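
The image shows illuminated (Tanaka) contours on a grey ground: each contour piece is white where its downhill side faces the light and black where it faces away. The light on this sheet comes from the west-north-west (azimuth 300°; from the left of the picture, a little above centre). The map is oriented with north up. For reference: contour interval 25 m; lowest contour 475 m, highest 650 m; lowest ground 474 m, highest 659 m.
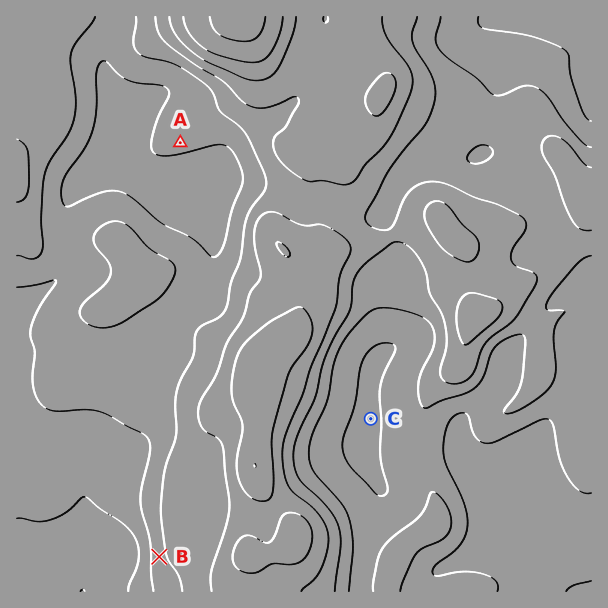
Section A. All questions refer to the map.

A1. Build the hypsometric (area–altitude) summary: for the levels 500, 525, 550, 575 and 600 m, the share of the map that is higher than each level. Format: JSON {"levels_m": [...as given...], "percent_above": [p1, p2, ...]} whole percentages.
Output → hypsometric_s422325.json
{"levels_m": [500, 525, 550, 575, 600], "percent_above": [89, 65, 38, 19, 5]}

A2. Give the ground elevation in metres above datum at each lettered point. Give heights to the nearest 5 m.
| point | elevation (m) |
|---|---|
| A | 530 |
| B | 540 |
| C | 500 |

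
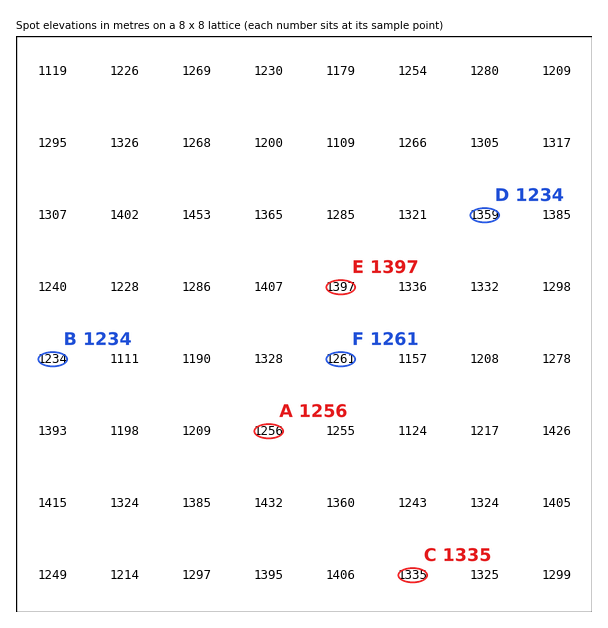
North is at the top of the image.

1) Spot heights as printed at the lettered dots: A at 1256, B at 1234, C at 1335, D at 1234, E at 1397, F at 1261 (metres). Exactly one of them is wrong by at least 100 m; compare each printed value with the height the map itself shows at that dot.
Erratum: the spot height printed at D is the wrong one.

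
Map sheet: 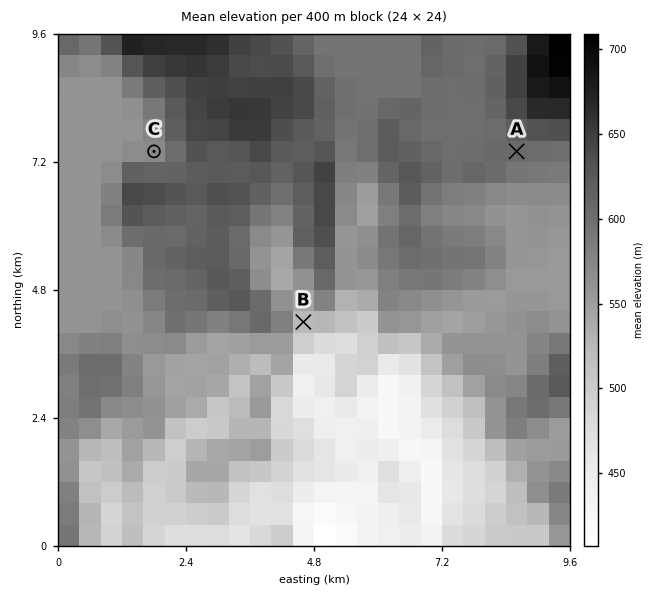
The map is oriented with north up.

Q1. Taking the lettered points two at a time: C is lower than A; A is higher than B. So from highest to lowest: A C B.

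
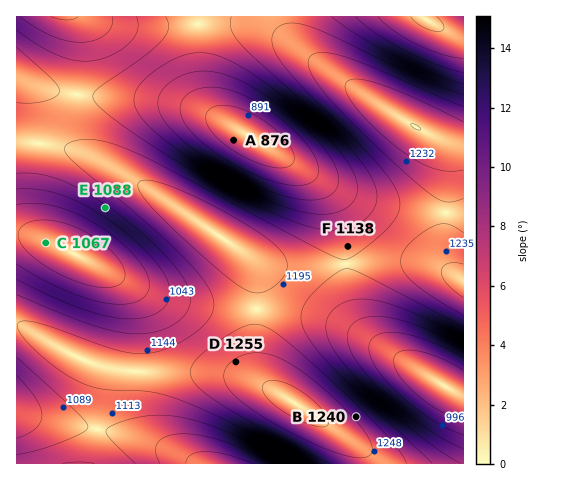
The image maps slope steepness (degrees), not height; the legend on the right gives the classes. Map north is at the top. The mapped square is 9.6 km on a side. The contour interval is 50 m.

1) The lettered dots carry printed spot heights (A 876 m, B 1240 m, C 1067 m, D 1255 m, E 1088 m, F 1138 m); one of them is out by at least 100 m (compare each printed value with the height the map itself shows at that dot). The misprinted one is C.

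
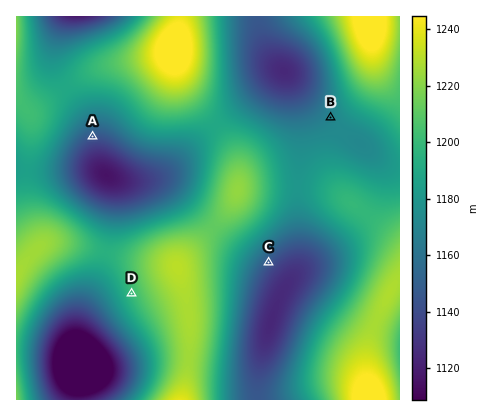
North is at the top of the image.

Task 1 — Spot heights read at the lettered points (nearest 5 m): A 1145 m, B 1170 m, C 1145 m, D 1200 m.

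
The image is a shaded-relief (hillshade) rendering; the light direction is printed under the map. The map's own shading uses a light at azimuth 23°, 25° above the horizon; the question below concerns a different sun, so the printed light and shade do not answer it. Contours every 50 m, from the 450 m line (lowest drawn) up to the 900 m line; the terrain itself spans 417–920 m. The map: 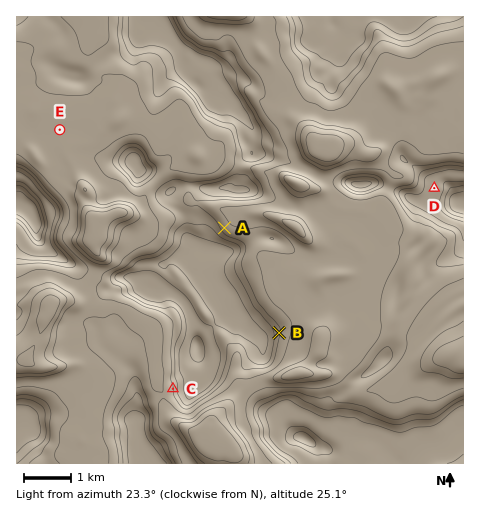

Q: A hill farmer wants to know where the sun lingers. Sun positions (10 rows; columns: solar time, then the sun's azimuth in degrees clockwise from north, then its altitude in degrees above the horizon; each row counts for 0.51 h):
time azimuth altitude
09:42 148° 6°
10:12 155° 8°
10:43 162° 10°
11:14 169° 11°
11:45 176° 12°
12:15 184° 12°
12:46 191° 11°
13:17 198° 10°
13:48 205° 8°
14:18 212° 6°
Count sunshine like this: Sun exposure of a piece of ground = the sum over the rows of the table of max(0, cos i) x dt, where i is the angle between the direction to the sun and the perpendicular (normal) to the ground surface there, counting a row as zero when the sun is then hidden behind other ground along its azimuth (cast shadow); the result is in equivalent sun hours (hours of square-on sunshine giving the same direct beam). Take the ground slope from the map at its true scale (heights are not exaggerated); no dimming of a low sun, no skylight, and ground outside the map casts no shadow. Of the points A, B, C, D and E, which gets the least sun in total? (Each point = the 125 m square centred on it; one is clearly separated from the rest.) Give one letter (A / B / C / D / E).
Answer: C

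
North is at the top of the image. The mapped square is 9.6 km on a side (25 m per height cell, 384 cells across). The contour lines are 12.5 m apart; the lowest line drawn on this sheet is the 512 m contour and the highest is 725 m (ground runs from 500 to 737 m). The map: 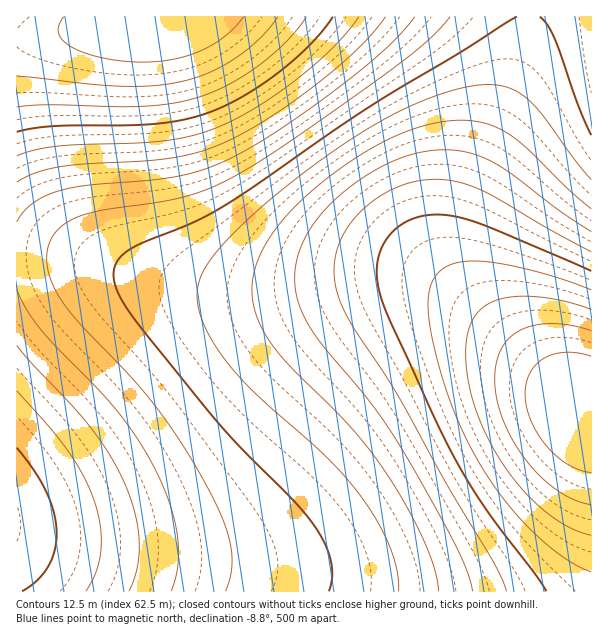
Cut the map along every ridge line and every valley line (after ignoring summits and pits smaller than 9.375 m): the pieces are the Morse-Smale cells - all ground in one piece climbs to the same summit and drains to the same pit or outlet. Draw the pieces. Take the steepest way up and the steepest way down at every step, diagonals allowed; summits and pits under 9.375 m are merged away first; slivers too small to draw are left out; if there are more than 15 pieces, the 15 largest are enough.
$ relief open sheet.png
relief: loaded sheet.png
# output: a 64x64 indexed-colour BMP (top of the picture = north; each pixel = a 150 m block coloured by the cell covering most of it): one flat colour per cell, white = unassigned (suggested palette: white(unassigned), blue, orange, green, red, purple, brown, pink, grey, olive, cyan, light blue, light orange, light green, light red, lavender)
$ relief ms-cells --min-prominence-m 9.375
<image width="64" height="64" href="data:image/bmp;base64,Qk12CAAAAAAAAHYAAAAoAAAAQAAAAEAAAAABAAQAAAAAAAAIAAATCwAAEwsAABAAAAAAAAAA////ALR3HwAOf/8ALKAsACgn1gC9Z5QAS1aMAMJ34wB/f38AIr28AM++FwDox64AeLv/AIrfmACWmP8A1bDFABERERERERERERERERERERERERERERERERERERERERERERERERERERERERERERERERERERERERERERERERERERERERERERERERERERERERERERERERERERERERERERERERERERERERERERERERERERERERERERERERERERERERERERERERERERERERERERERERERERERERERERERERERERERERERERERERERERERERERERERERERERERERERERERERERERERERERERERERERERERERERERERERERERERERERERERERERERERERERERERERERERERERERERERERERERERERERERERERERERERERERERERERERERERERERERERERERERERERERERERERERERERERERERERERERERERERERERERERERERERERERERERERERERERERERERERERERERERERERERERERERERERERERERERERERERERERERERERERERERERERERERERERERERERERERERERERERERERERERERERERERERERERERERERERERERERERERERERERERERERERERERERERERERERERERERERERERERERERERERERERERERERERERERERERERERERERERERERERERERERERERERERERERERERERERERERERERERERERERERERERERERERERERERERERERERERERERERERERERERERERERERERERERERERERERERERERERERERERERERERERERERERERERERERERERERERERERERERERERERERERERERERERERERERERERERERERERERERERERERERERERERERERERERERExEREREREREREREREREREREREREREREREREREREREREzEREREREREREREREREREREREREREREREREREREREREzMREREREREREREREREREREREREREREREREREREREREzMxEREREREREREREREREREREREREREREREREREREREzMzEREREREREREREREREREREREREREREREREREREREzMzMRERERERERERERERERERERERERERERERERERERMzMzMxERERERERERERERERERERERERERERERERERERMzMzMzERERERERERERERERERERERERERERERERERERIzMzMzMRERERERERERERERERERERERERERERERERERIzMzMzMxERERERERERERERERERERERERERERERERERIzMzMzMzERERERERERERERERERERERERERERERERERIzMzMzMzMRERERERERERERERERERERERERERERERESIzMzMzMzMxERERERERERERERESIhERERERERERERESIjMzMzMzMzERERERERERESIiIiIiIiIiIiEREREREiIjMzMzMzMzMRERERERESIiIiIiIiIiIiIiIiIiIiIiIiMzMzMzMzMxERERESIiIiIiIiIiIiIiIiIiIiIiIiIiMzMzMzMzMzERIiIiIiIiIiIiIiIiIiIiIiIiIiIiIiIzMzMzMzMzMiIiIiIiIiIiIiIiIiIiIiIiIiIiIiIiIjMzMzMzMzMyIiIiIiIiIiIiIiIiIiIiIiIiIiIiIiIiMzMzMzMzMzIiIiIiIiIiIiIiIiIiIiIiIiIiIiIiIiIzMzMzMzMzMiIiIiIiIiIiIiIiIiIiIiIiIiIiIiIiIjMzMzMzMzMyIiIiIiIiIiIiIiIiIiIiIiIiIiIiIiIiIzMzMzMzMzIiIiIiIiIiIiIiIiIiIiIiIiIiIiIiIiIjMzMzMzMzMiIiIiIiIiIiIiIiIiIiIiIiIiIiIiIiIiMzMzMzMzMyIiIiIiIiIiIiIiIiIiIiIiIiIiIiIiIiIjMzMzMzMzIiIiIiIiIiIiIiIiIiIiIiIiIiIiIiIiIiMzMzMzMzMiIiIiIiIiIiIiIiIiIiIiIiIiIiIiIiIiIzMzMzMzMyIiIiIiIiIiIiIiIiIiIiIiIiIiIiIiIiIiMzMzMzMzIiIiIiIiIiIiIiIiIiIiIiIiIiIiIiIiIiIzMzMzMzMiIiIiIiIiIiIiIiIiIiIiIiIiIiIiIiIiIiMzMzMzMyIiIiIiIiIiIiIiIiIiIiIiIiIiIiIiIiIiIzMzMzMzIiIiIiIiIiIiIiIiIiIiIiIiIiIiIiIiIiIjMzMzMzMiIiIiIiIiIiIiIiIiIiIiIiIiIiIiIiIiIiIzMzMzMyIiIiIiIiIiIiIiIiIiIiIiIiIiIiIiIiIiIjMzMzMzIiIiIiIiIiIiIiIiIiIiIiIiIiIiIiIiIiIiIzMzMzMiIiIiIiIiIiIiIiIiIiIiIiIiIiIiIiIiIiIjMzMzMyIiIiIiIiIiIiIiIiIiIiIiIiIiIiIiIiIiIiMzMzMzIiIiIiIiIiIiIiIiIiIiIiIiIiIiIiIiIiIiIjMzMzMiIiIiIiIiIiIiIiIiIiIiIiIiIiIiIiIiIiIiMzMzMyIiIiIiIiIiIiIiIiIiIiIiIiIiIiIiIiIiIiIzMzMzIiIiIiIiIiIiIiIiIiIiIiIiIiIiIiIiIiIiIiMzMzMiIiIiIiIiIiIiIiIiIiIiIiIiIiIiIiIiIiIiIzMzMyIiIiIiIiIiIiIiIiIiIiIiIiIiIiIiIiIiIiIjMzMz"/>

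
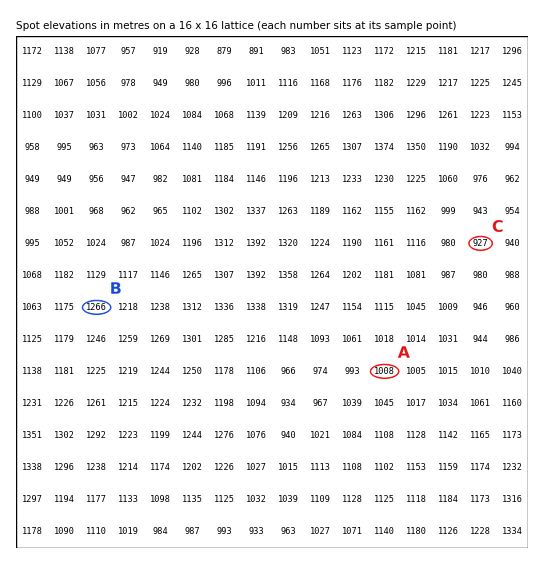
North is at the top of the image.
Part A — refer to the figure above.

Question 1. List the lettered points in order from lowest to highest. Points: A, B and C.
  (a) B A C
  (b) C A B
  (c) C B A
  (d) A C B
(b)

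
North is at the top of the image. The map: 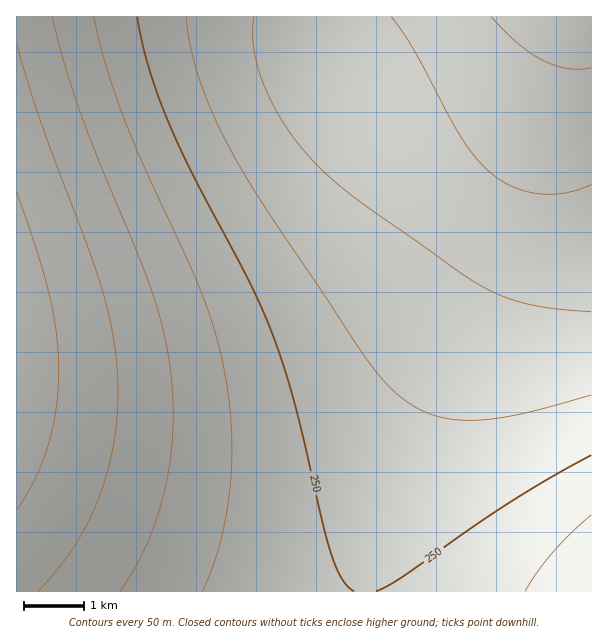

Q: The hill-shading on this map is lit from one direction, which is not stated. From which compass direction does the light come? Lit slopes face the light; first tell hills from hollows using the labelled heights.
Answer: NW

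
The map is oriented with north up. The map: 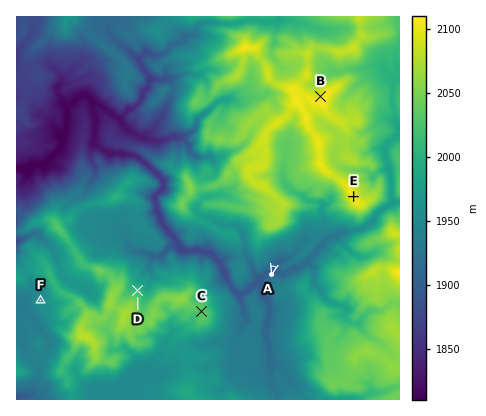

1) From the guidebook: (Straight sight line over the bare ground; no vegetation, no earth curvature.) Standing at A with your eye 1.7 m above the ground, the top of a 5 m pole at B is out of sight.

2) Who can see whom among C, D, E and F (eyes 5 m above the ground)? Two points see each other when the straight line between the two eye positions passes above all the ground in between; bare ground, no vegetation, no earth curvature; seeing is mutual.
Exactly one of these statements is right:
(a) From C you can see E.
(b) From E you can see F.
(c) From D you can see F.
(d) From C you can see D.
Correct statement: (a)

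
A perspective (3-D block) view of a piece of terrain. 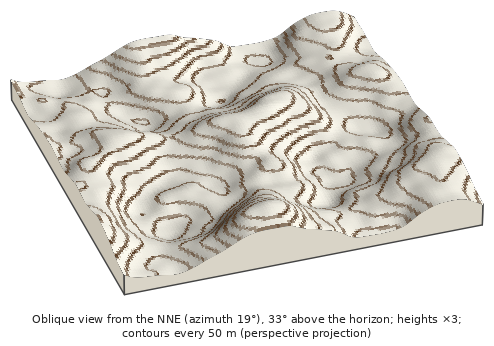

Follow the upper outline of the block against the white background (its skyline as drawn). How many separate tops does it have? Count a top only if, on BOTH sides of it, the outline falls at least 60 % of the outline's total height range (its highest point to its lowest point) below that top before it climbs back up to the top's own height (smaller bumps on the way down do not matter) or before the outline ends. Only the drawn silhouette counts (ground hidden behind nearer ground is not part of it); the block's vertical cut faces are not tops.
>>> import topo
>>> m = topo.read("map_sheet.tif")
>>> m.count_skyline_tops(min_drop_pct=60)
0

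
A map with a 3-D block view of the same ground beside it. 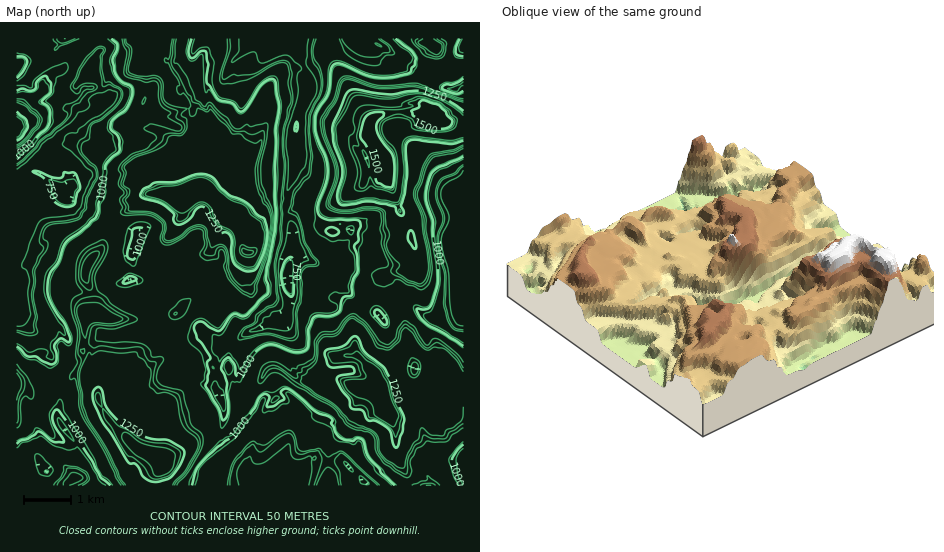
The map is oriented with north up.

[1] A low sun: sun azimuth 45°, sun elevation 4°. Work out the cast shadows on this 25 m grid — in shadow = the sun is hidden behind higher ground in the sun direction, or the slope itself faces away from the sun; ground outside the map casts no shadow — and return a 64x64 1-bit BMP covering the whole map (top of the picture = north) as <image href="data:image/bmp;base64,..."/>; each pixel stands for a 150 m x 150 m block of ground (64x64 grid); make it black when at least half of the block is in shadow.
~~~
<image width="64" height="64" href="data:image/bmp;base64,Qk0+AgAAAAAAAD4AAAAoAAAAQAAAAEAAAAABAAEAAAAAAAACAAATCwAAEwsAAAIAAAAAAAAA////AAAAAAD///x////+AP///D////8A///wP////oD//+Af///8wP//wB////zg//+AD////Hj//wAH///8fP/+AAf///w+f/wABP///Cc/+AAG///4ID/4AAZ///BAf/AADj//8AB/8AAP///gAF/AAB7//wAAP8AAnn/+AAB/wAH/v//AAH/AAfyd/8DAf8DB/cD/wMB/wH//wP+AwP+Af//h8AAA///////xBgD//////+AGAP//////4jIA/9/////ufAD/gf/////8YP+H//////5g/+///////4D/////////wP/////////B/////////4D////////+AP////////4A/////9///wD/////n///gP////8P//mA/////w///QD////+D//8AP////wf//wA////+B///gD///7wH//+AP///DAf//4A//9wAB///AD//4AAH//9iP//AAAf//D8//8AAA//8/7//wAAD//z////AAAH/+P///+AAAf/4/////gAB//n/5///AAH/8f/H///AAf/z/wP//+AB//P4Af//4AD/8/AB///QIH+gYAH//8Awf8BwAv//ABB/wAAIf/8ACH+AAQg//gAAf4fjwT/+AAB/B/AAH+AAAH4P+AAP4AAAfA/8AA/gAAA4D/4AB+AAABgP+AQDwAAACAfwA=="/>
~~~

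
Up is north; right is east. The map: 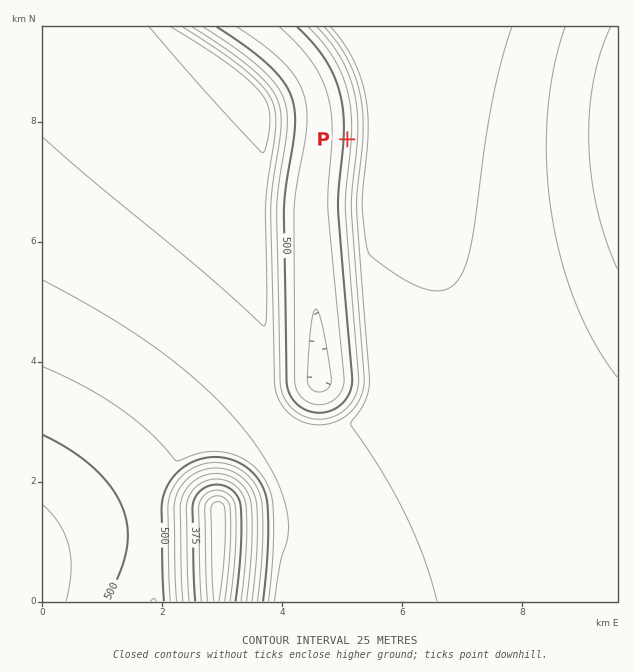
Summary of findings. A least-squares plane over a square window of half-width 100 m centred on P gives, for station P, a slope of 11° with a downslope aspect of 273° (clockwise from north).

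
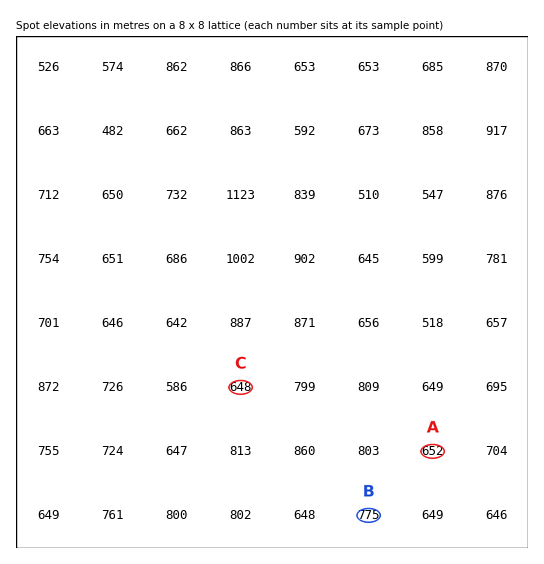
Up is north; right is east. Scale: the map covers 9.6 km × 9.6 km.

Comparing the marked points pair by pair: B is above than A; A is above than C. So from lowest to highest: C A B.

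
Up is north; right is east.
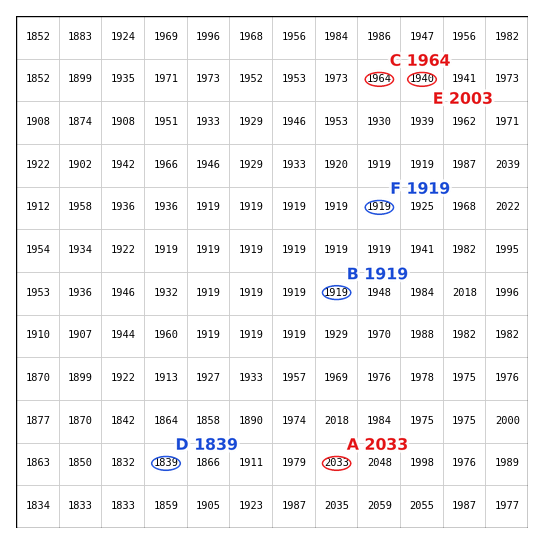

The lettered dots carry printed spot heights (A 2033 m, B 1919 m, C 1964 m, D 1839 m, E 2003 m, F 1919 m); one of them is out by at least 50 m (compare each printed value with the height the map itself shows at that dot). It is E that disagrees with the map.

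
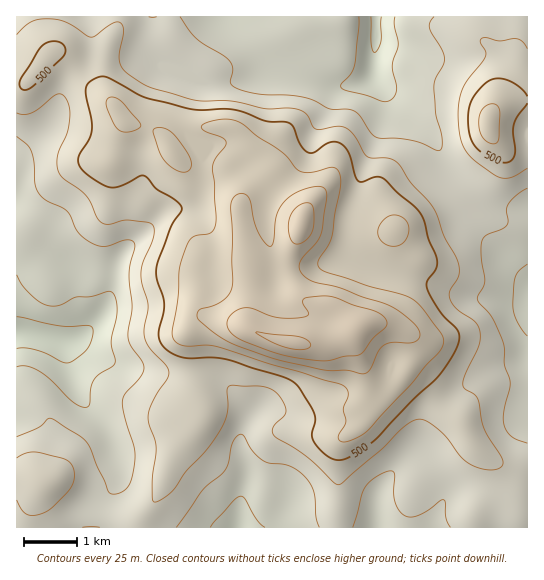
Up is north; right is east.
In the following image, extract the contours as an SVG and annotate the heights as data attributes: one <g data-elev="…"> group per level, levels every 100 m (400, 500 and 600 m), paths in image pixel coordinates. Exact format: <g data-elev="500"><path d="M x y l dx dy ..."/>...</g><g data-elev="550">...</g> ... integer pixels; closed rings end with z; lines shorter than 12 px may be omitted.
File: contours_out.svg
<g data-elev="400"><path d="M17 317l44 9 28 0 3 1 1 4-2 10-4 8-9 8-9 6-7-1-15-8-11-4-11-2-8 0"/><path d="M381 17l0 25-3 7-4 3-3-9 0-26"/></g><g data-elev="500"><path d="M334 459l7 1 8-3 27-18 35-38 27-24 12-18 8-14 1-8-1-6-17-19-14-23 0-7 9-13 1-8-8-22-5-17-3-8-7-8-17-13-14-15-6-1-15 5-4-1-3-5-6-23-4-6-6-4-9-1-16 10-5 1-9-8-7-19-6-4-21-1-21-9-12-3-32 1-12-1-46-12-37-20-7 0-8 4-4 4-1 6 5 28 1 11-3 9-10 18-1 6 3 6 16 12 14 7 10-2 18-10 6 0 11 13 18 10 8 8-1 4-11 18-14 38 1 12 7 24 0 10-5 20 0 6 3 6 8 7 11 5 9 1 24 0 12 1 57 18 10 4 7 8 14 25 1 7-3 13 1 7 10 12z"/><path d="M527 96l-9-10-15-7-11 0-10 7-10 13-4 14 1 21 7 13 9 7 13 7 8 2 5-3 3-3 1-6-2-18 1-9 4-9 9-12"/><path d="M24 90l5-1 5-4 29-28 3-7-4-7-5-2-6 0-6 2-4 4-21 34 0 6z"/></g><g data-elev="600"><path d="M291 349l14 0 5-2 1-2-4-5-8-3-42-5-1 1 19 10z"/></g>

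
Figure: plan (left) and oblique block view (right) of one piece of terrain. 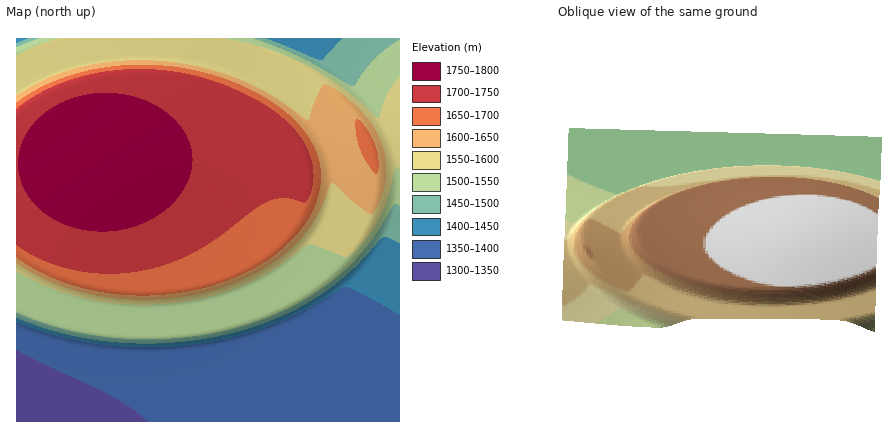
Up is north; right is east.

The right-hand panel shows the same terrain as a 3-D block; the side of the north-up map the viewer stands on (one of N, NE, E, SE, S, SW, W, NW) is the N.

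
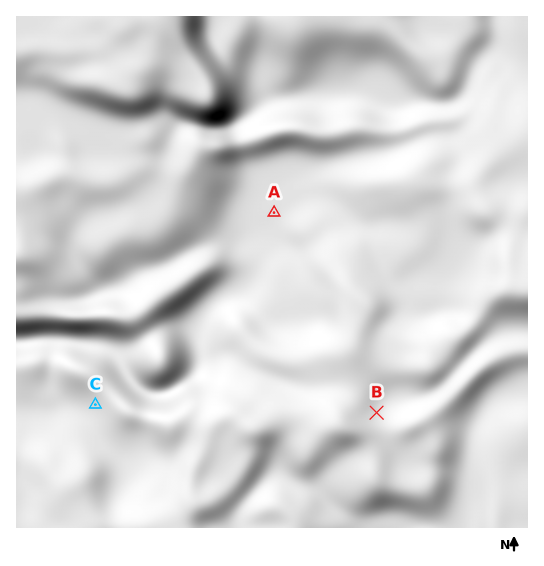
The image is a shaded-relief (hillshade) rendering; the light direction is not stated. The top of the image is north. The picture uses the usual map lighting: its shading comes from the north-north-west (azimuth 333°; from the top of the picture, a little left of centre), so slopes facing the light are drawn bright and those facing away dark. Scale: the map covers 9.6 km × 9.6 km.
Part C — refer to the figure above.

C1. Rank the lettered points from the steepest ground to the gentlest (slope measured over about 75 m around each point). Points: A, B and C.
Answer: B C A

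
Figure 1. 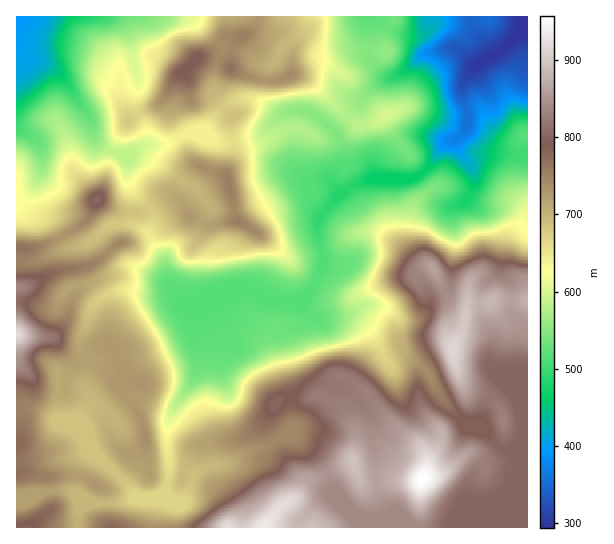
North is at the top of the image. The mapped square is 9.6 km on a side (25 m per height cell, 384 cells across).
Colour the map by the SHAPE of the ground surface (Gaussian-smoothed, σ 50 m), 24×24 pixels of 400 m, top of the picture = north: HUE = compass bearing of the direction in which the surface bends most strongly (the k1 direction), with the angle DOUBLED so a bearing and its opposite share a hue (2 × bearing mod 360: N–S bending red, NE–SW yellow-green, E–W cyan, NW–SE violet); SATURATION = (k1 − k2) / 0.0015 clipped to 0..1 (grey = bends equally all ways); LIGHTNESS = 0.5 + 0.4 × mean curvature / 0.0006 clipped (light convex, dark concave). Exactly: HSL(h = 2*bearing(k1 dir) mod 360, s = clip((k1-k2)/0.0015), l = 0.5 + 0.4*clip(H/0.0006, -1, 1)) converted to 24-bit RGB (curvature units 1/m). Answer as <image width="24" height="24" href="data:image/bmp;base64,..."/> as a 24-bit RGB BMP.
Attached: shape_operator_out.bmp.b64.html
<image width="24" height="24" href="data:image/bmp;base64,Qk32BgAAAAAAADYAAAAoAAAAGAAAABgAAAABABgAAAAAAMAGAAATCwAAEwsAAAAAAAAAAAAAwEXY4omlKViKN82gldW5hW3JV2DDD2OkKFfm2NLytVXl04u1vE9RN5BagK+VlEKJiYRfcn1rrDwqXKIyWXN4f39/f39/f39/N1QYjrMKeBs8oX0xduclRBsPW4IVlD1LJXlGLogipmZEemmt5L7e2oDLYT1KhD9ldsN4hkSP3nVn0M5sH1dEg35iaYRpfYB/mKXRhq7ZbHHTg9XRgB5JT2S/q+m9WBLPN41kWYpKTnA8Yos6k2I/243HuUXQdMSIRpy/VmmjjaXb79TorF7rOIqPcqCddHeAi7FtVmmkV59RbTZUY47AlHGzg/RbUQyotY6mh1OZT5JLRIBCP8VCWi0sjlCD3te7dEKXbHeCR5dU3MB/HlrCrpjqm0SsbYGCw76QO1xsi1BcZFKGd65sqXtMXv8sG1KPxYzDkYzLyH3Yu395PHg1P15Ad3tDn8NRh12RZaCfXdDD2mJcJljbYUAezzM3VZ6huodQUTZvaJNaXZeJgk5fict66pUzAi0xtb58PJ9wiCSb6ae6qWTKXkyrb7yabqRwjVdbeeK6ix52aOpfQAAcNNIzc9OLfVSNp79LJpbRnnaIaFF0gKySmXRw6trPC3CKJp1HjDp7KUmByd3T1ZvkoYvTtHWZapaIu+3SKhR96ax4VQFO/+1SadK5UF2WgHB7nvifNQwyaaBPaoGdeY97dJ5zu9WohlO6KzVxVnJMI4hWY55IV6eDgWLO6df02ODzxWVQKAskusslMAMu5f/MPWx7ckpYfXtf8t53PGTrFOXUiGmkgZaUmLqblsuQWSlncVx7hHx6WnRhTo42RWAoLGQgQXQctT8XyCFYs0LFiC+sVm7a7/fUlkWiUFWRdH6b3sXzVSy/7kyJK1d4qK+OkMWJm09mby9xenR9gn18eX6EepCDdJaVY4RQS0kzZHU3jG9PZ8NjgxBNSNtg2IZ5vERzWqGOe2aWp3MKJV4q25NiGlxUjLdjwLJSWytSd1p3fIB5eoB7d4Z3hINtf3hdXlZ/blyfyXGQb2YpKRIMv9BLEqpHqco06FzipaDOeGG+4cLy33HgKoclw5g6OMdKo9FiPChRa0A0dG8mUWUjYm87cmRMjGI/Mq1CTouHOaWmwVXyzafxy/DcYONzB1/Z5qqAN7F9XWvJan4lPKAicVbn5qr0+zkNk20WKzd6zBLTh97SuYHfxTFFNV0mhuyvfqfRPS56YHQ+ESUfcLNI5Lnf0/jiABl08czXYHDXU9vRnory63b27CNQC0EL5Xr63sH+uhDIG6qu4KSDdjiGwDSi0vn5WtnhXEhxXy+Ux5XPKWi9iOrBcOec28NVHgkqpt17xTZncT4kaVczTGs2xDds/3xyBXYjzh9kRUaRiaC7h8HFjULXzP/kyKlEnEBoaEh0K3l7c6aFZn+qhbRooJgscmAkIVNGe3YkaEoc1mhcO8N3WleULyuR99Tufb76UhyEt324i72ifkFio2JTtvKVS1aDoWWghkyOTaKFL4EwXrOgZ5ay6pbp3kiVN7RQFUKCvpquh76YZMpmPiJzddR+HqdW/4KFGyBor6puxzpsilq7pOjg2LqCQFpXZ0JUgW9ih05dvrZsO1QTU0YIGDMAKv86vbLWGQs/qr2EhKFly3+nIh1by+OfMEBYpzQAK1EeTX5AWb+ekem2jjQn6H1fljuYUFdtiGNgaqBom5lNaEN/boKs2/DjAn57pBhPl0jGn6hKooRIiRk7TKFck8dzOBxQ43Wdd9aLcDEpPKYPUEsWiVM7t9dAK1trqXXGkrfMoUjAwFizsnXLWcZNkZ4WWjggE3k+JnllT2Sz4cndOjbB2b/WgnCsOQ03fdZ0tmXo35DvyV/BctvZLb2g5bS/lCmkKD8RVUIYnIw1aL6aVlyq3L7p6trxfbjVPVvNGpDQM2R7hM91OWdjvMB/ZglStHG/iNmGIGBl4imB121vgc5FlTBIdE0S/xG21XT0NeakOdmuk3xQLKdXOo1r0LKoxIOXExtAUrOlT6xQco1PV3FhalUveS+Kq9Glu7WIVSl6GYqF9tXh4pKtHVjcptjqMqi/v2vds7vqWjGufcXKsj6MlL4RA3sZv3WNxUDEKVdGb6VfnWR2c2l/SUWQf6ujgriFncayPy61W3/QY9u+9NT32CLKvFtJcqGENpFfzl5LUKRaUk54Y1uh7uPbjyOyR2YNYUMfn2VmNnc2X5dWamiIRmV1brhUbrYzglAxipFJRF4ubYcaJxcO4bF5xFuNvGuPaHKqd5G0sZHHSGB+YF920oRgNL3Ky3XTZpLSc06yo76zR3OG"/>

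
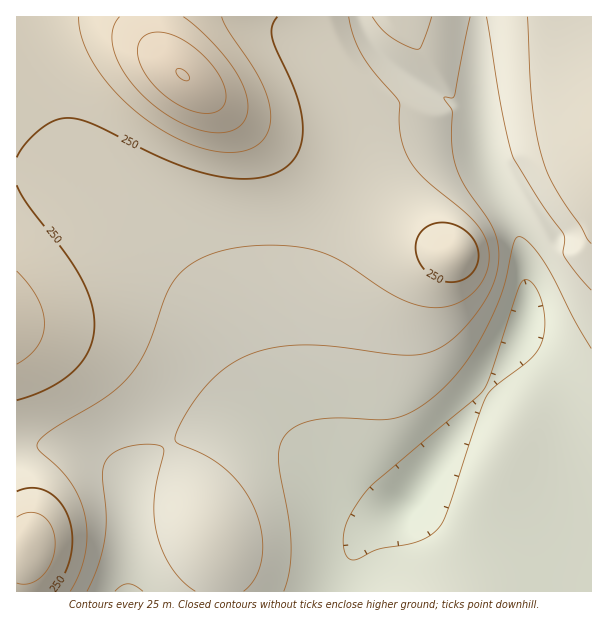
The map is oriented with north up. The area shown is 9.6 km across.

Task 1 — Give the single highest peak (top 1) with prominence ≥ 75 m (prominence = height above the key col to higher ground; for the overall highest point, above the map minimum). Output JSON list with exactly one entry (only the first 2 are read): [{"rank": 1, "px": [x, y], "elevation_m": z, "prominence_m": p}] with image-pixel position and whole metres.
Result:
[{"rank": 1, "px": [183, 75], "elevation_m": 351, "prominence_m": 224}]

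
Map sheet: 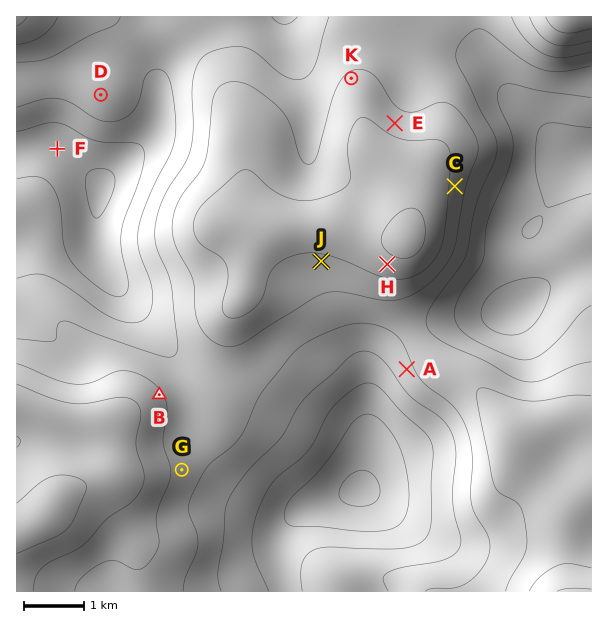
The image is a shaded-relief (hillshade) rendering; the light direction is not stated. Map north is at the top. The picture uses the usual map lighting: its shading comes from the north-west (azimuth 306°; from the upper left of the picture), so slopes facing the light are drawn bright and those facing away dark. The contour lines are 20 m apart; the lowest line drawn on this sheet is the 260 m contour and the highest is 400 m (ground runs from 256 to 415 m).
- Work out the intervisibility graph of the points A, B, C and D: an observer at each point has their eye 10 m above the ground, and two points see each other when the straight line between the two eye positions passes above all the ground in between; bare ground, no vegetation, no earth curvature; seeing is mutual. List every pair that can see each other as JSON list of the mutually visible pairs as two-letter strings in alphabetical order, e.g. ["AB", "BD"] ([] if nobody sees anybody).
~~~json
["AB", "BD"]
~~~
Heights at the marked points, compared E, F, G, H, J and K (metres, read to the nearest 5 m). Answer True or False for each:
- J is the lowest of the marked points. False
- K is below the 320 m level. False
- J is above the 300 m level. True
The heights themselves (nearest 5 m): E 370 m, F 290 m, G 355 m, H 395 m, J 375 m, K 365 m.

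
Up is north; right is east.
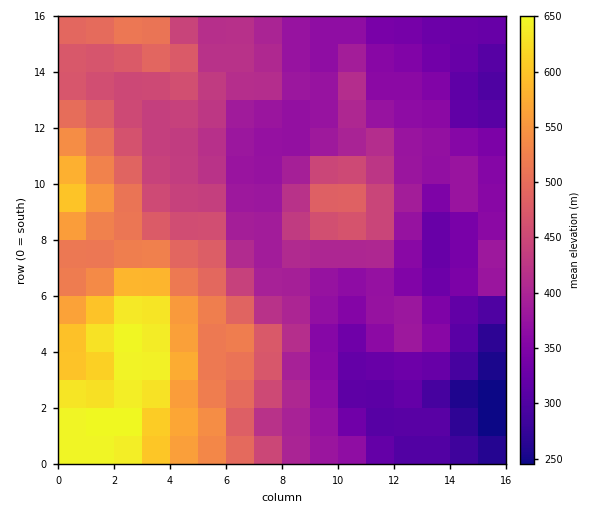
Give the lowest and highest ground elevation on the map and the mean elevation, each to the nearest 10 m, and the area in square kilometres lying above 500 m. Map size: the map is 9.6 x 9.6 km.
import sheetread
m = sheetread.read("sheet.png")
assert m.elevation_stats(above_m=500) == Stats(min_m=240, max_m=660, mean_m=430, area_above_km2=22.1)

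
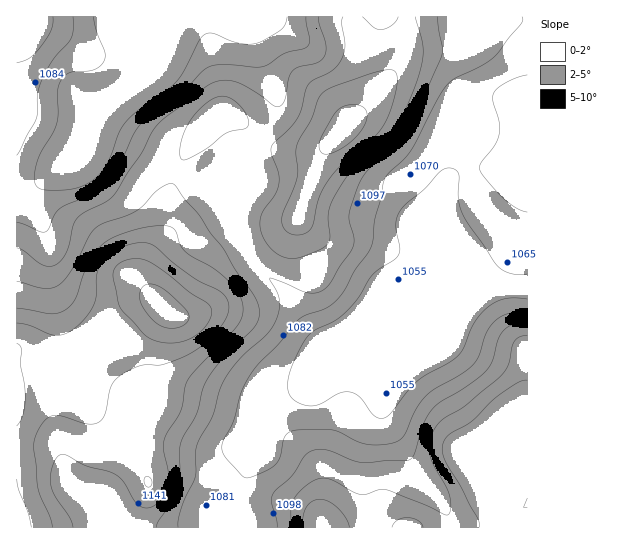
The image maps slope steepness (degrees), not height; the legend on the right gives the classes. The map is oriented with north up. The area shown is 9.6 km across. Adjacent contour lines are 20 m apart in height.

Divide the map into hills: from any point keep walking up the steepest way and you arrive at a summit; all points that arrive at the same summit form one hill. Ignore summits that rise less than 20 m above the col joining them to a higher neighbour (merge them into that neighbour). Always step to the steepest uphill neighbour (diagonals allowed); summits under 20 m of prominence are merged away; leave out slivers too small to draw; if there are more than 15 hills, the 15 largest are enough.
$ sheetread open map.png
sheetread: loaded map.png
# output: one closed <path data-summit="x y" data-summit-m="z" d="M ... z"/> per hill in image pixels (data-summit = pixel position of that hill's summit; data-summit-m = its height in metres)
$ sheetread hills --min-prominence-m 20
<path data-summit="163 309" data-summit-m="1210" d="M225 16l-58 0-3 34-11 20-8 9-30 18-7 8-13 20-22 21-10 19-29 23-9 4-9 1 1 335 225 0 1-22-3-16 19-51 0-12 5-9 14-14 29-19 156-64 5-8 13-14 18-12-52 1-117 49-11 3-11-13-23-36-29-25-7-11-10-26 4-20 1-46 4-9 23-31 6-21-24-73z"/><path data-summit="346 127" data-summit-m="1168" d="M469 16l-244 1 28 12 24 73-6 21-23 31-4 9-1 46-4 20 10 26 7 11 29 25 23 36 11 13 11-3 117-49 47 0 6-2-16-13-9-16-15-15-11-24-6-20 0-7 5-14-5-35 2-15 6-9 11-9 21-9 16-1 19 5 6 3 3 10 1-28-9-35-9-9-39-25z"/><path data-summit="322 527" data-summit-m="1160" d="M462 321l-155 64-29 19-14 14-5 9 0 12-19 51 3 16 0 21 207 1 1-6-8-19-22-24-20-36-13-18-5-14 0-12 24-26 16-10 40-40z"/><path data-summit="522 407" data-summit-m="1156" d="M517 287l-18 0-18 12-13 14-5 10-40 40-16 10-24 26 0 12 5 14 13 18 20 36 22 24 8 25 77-1 0-238z"/><path data-summit="17 22" data-summit-m="1110" d="M166 16l-150 1 1 175 8 0 9-4 29-23 10-19 22-21 13-20 7-8 30-18 8-9 12-25z"/>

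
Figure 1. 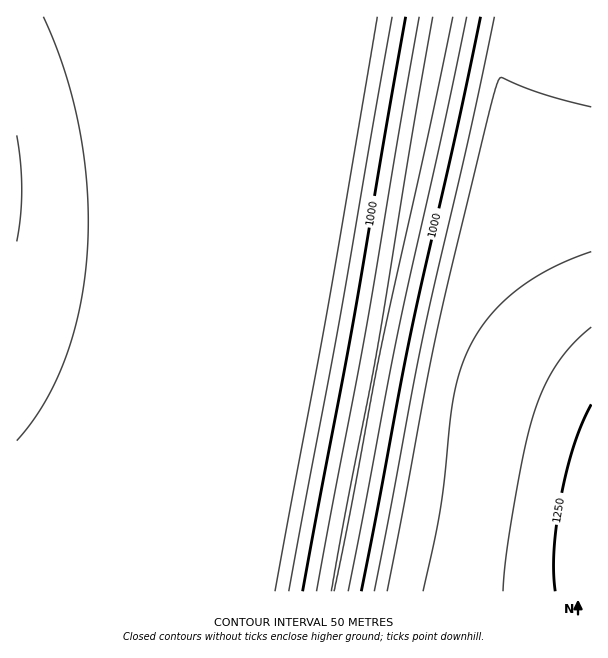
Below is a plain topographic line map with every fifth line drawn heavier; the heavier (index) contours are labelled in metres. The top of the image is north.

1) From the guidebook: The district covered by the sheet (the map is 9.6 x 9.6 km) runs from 870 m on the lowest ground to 1300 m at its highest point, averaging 1110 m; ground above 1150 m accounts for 18.5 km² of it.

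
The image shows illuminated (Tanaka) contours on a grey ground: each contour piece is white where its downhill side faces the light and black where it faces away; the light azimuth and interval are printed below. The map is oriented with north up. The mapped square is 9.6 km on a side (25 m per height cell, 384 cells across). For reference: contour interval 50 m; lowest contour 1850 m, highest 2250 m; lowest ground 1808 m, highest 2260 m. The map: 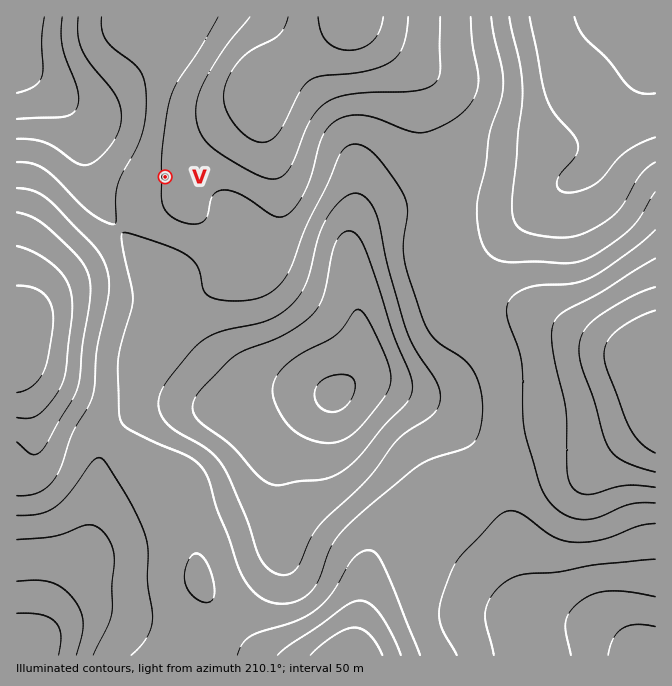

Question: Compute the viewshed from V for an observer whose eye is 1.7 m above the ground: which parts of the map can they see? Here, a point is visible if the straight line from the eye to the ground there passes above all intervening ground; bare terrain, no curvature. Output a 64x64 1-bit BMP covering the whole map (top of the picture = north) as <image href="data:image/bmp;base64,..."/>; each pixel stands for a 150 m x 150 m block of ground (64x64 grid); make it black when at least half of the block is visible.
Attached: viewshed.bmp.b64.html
<image width="64" height="64" href="data:image/bmp;base64,Qk0+AgAAAAAAAD4AAAAoAAAAQAAAAEAAAAABAAEAAAAAAAACAAATCwAAEwsAAAIAAAAAAAAA////AAAAAAAAAAAAAAAAAAAAAAAAAAAAAAAAAAAAAAAAAAAAAAAAAAAAAAAAAAAAAAAAAAAAAAAAAAAAAAAAAAAAAAAAAAAAAAAAAAAAAAAAAAAAAAAAAAAAAAAAAAAAAAAAAAAAAAAAAAAAAAAAAAAAAAAAAAAAAAAAAAAAAAAAAAAAAAAAAAAAAAAAAAAAAAAAAAAAAAAAAAAAAAAAAAAAAAAAAAAAAAAAAAAAAAAAAAAAAAAAAAAAAAAAAAAAAAAAAAAAAAAAAAAAAAAAAAAAAAAAAAAAAAAcAAAAAAAAAB4eAAAAAAAAH/8AAAAAAAAf/4AAAAAAAB//wAAAAAAAD//AAAAAAAAP/8AAAAAAAA//wAAAAAAAB//AAAAAAAAD/4AAAAAAAAH/gAAAAAAAAD+AAAAAAAAAH4AAAAAAAcAfgAAAAAAH/B+AAAAAAA/8D4AAAAAAH/4PgAAAAAAf/g+AAAAAAD/8D4AAAAAAf/wPgAAAAAB/+A/AAAAAAH/4D8AAAAAAf/APwAAAAAD/4A/AAAAAAH8AH8AAAAAAfwAfgAADwAA/gB+AAA/gAB/AH4AAH/AAB8AfgAA/+AAH4B8AAD+AAAPgPwAAfwAAA/A+AAD/AAAD+HwAA/8AAAH/+AA//wAAAP/4A///AAAAf/AH//8AAAA/8Af//wAAAD/gD///AA=="/>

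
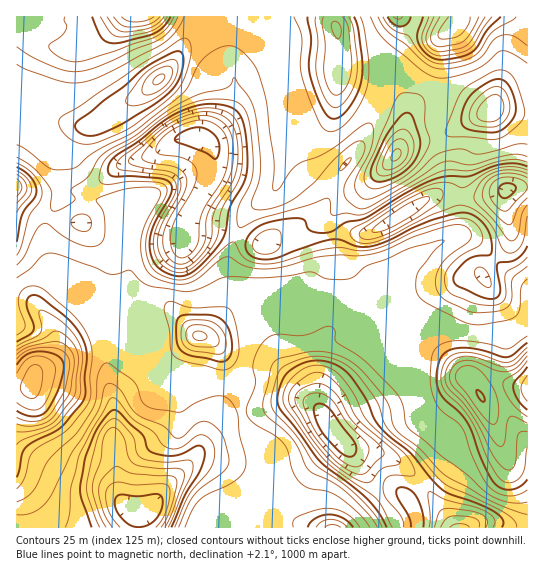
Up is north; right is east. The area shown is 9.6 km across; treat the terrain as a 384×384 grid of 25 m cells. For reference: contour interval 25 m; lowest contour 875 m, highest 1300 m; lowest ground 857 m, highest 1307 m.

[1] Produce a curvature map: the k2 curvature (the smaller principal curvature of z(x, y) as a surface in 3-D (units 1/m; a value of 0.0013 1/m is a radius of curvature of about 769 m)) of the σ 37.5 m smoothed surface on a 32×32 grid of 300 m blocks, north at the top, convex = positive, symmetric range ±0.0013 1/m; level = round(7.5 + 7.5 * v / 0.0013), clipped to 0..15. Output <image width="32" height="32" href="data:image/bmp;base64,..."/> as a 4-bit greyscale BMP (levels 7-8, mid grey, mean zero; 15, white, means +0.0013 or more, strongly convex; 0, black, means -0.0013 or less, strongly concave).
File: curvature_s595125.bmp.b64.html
<image width="32" height="32" href="data:image/bmp;base64,Qk12AgAAAAAAAHYAAAAoAAAAIAAAACAAAAABAAQAAAAAAAACAAATCwAAEwsAABAAAAAAAAAAAAAAABEREQAiIiIAMzMzAERERABVVVUAZmZmAHd3dwCIiIgAmZmZAKqqqgC7u7sAzMzMAN3d3QDu7u4A////AGd3dkQjeHd3dlhmcFhEMCV3d3VFQYiHd3dUZyOGNld2aHdUV2FId3d3eIQ4glhnl2d4ZVZ1FWZ3d2dSdzOHV5lWdmVIiFNneIhlFEE3h1eHREdjRWiDZ4iIYSQ2d3ZHdWhlczdnhWd3dzJHeId0R2OahnQ5h4dndVQjd3d3U3g2mYhjV4h3d4dUVWd3dUd3OIiHRHd3ZlV4VVVmd3RrlkaqmUWHdkVmZmZVZ3d1SJY0RFdGd3R5hmd4d3h4dlQ0UiN3R3d0eoVnd3d4eId3d3VodGeHZ1RWZ3iHd3d3d2dVd0Z3d3hmZ3eHd3h3d2ZkN2Vnh3dmRod3d4d3iHdkU2h3h3d3RCaHVmeHd3d3ZkVWaIdmd1QzVjIzRWRniHd2RHdmVndURVZURmQgAneJmDOXZVeHdCSId2VXV0AEVocmZYdniJgxaIiHdWh2EDQ0NQRmVHiZVCZnh3VWZ3UkQhBXiHMCRGc1Z3d2FXl2Z3VVd3ZlQAV2RXd3d1BalWZ3dndniIgwJEV4h2d0JnVmVVZnd4d3dTJEZ4dndUV1VnqFZ3Znd3ZmZWd2V4VWd1V6lXd3ZnaYRnZ3dmiWR3dmaHR3dnd1iUV2d3V4hkd3Z3ZmdlVWd1Zldnd1d4ZXhTZWeGZ3ZUdmZnd4dWd1Z1IUSIdneHdDNXd3eGVqpXI3MzZm"/>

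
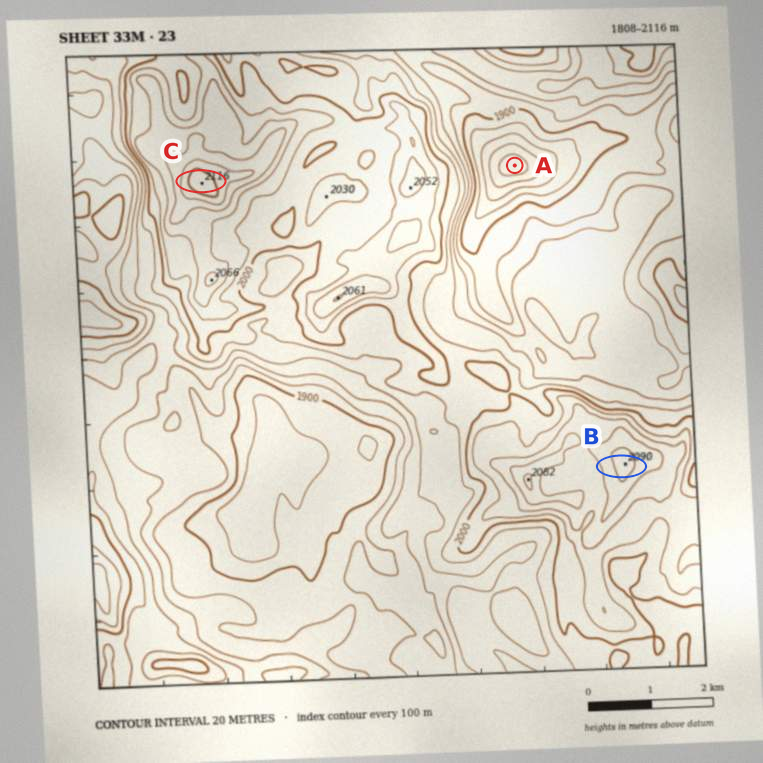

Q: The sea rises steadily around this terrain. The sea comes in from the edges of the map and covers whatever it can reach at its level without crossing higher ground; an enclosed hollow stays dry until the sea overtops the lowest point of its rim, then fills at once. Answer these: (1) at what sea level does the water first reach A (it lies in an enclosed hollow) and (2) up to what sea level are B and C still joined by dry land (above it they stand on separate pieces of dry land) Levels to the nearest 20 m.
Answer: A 1920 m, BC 2000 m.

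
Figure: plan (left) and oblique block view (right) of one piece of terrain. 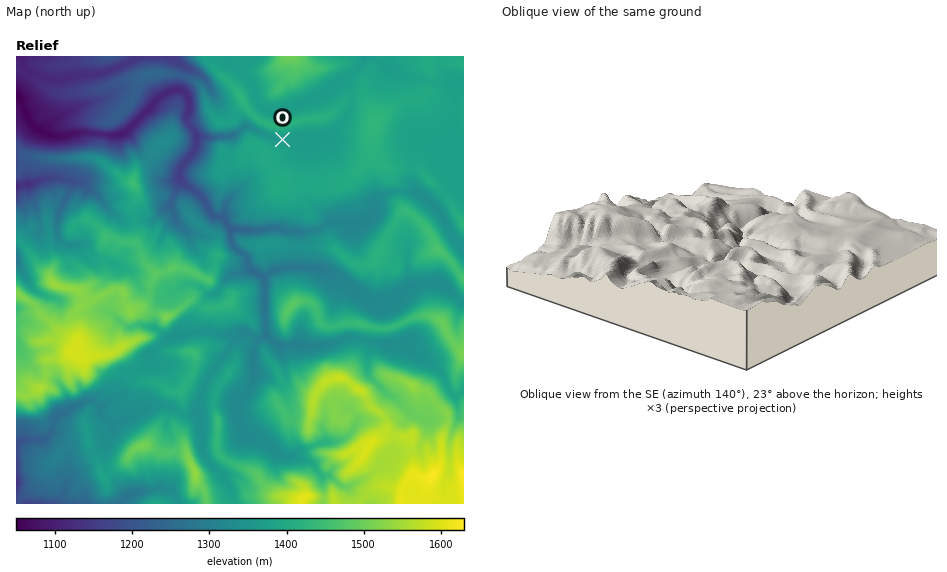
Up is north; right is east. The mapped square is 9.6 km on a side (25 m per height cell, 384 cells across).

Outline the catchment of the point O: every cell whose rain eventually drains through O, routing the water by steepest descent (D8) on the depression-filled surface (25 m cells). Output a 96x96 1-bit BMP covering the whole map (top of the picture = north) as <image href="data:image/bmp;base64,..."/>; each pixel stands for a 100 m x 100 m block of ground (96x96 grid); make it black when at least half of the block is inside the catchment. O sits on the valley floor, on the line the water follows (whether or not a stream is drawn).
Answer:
<image width="96" height="96" href="data:image/bmp;base64,Qk2+BAAAAAAAAD4AAAAoAAAAYAAAAGAAAAABAAEAAAAAAIAEAAATCwAAEwsAAAIAAAAAAAAA////AAAAAAAAAAAAAAAAAAAAAAAAAAAAAAAAAAAAAAAAAAAAAAAAAAAAAAAAAAAAAAAAAAAAAAAAAAAAAAAAAAAAAAAAAAAAAAAAAAAAAAAAAAAAAAAAAAAAAAAAAAAAAAAAAAAAAAAAAAAAAAAAAAAAAAAAAAAAAAAAAAAAAAAAAAAAAAAAAAAAAAAAAAAAAAAAAAAAAAAAAAAAAAAAAAAAAAAAAAAAAAAAAAAAAAAAAAAAAAAAAAAAAAAAAAAAAAAAAAAAAAAAAAAAAAAAAAAAAAAAAAAAAAAAAAAAAAAAAAAAAAAAAAAAAAAAAAAAAAAAAAAAAAAAAAAAAAAAAAAAAAAAAAAAAAAAAAAAAAAAAAAAAAAAAAAAAAAAAAAAAAAAAAAAAAAAAAAAAAAAAAAAAAAAAAAAAAAAAAAAAAAAAAAAAAAAAAAAAAAAAAAAAAAAAAAAAAAAAAAAAAAAAAAAAAAAAAAAAAAAAAAAAAAAAAAAAAAAAAAAAAAAAAAAAAAAAAAAAAAAAAAAAAAAAAAAAAAAAAAAAAAAAAAAAAAAAAAAAAAAAAAAAAAAAAAAAAAAAAAAAAAAAAAAAAAAAAAAAAAAAAAAAAAAAAAAAAAAAAAAAAAAAAAAAAAAAAAAAAAAAAAAAAAAAAAAAAAAAAAAAAAAAAAAAAAAAAAAAAAAAAAAAAAAAAAAAAAAAAAAAAAAAAAAAAAAAAAAAAAAAAAAAAAAAAAAAAAAAAAAAAAAAAAAAAAAAAAAAAAAAAAAAAAAAAAAAAAAAAAAAAAAAAAAAAAAAAAAAAAAAAAAAAAAAAAAAAAAAAAAAAAAAAAAAAAAAAAAAAAAAAAAAAAAAAAAAAAAAAAAAAAAAAAAAAAAAAAAAAAAAAAAAAAAAAAAAAAAAAAAAAAAAAAAAAAAAAAAAAAAAAAAAAAAAAAAAAAAAAAAAAAAAAAAAAAAAAAAAAAAAAAAAAAAAAAAAAAAAAAAAAAAAAAAAAAAAAAAAAAAAAAAAAAAAAAAAAAAAAAAAAAAAAAAAAAAAAAAAAAAAAAAAAAAAAAAAAAAAAAAAAAAAAAAAAAAAAAAAAAAAAAAAAAAAAAAAAAAAAAAAAAAAfwAAAAAAAAAAAAAf/4AAAAAAAAAAAAA//8AAAAAAAAAAAAB//+AAAAAAAAAAAAD///AAAAAAAAAAAAD///gAAAAAAAAAAAH///wAAAAAAAAAAAAf//wAAAAAAAAAAAAf//wAAAAAAAAAAAAf//4AAAAAAAAAAAAf//4AAAAAAAAAAAAf//4AAAAAAAAAAAAf//4AAAAAAAAAAAAP//4AAAAAAAAAAAAA//4AAAAAAAAAAAAAB/4AAAAAAAAAAAAAAfwAAAAAAAAAAAAAAPgAAAAAAAAAAAAAAPgAAAAAAAAAAAAAAAAAAAAAAAAAAAAAAAAAAAAAAAAAAAAAAAAAAAAAAAAAAAAAAAAAAAAAAAAAAAAAAAAAAAAAAAAAAAAAAAAAAAAAAAAAAAAAAAAAAAAAAAAAAAAAAAAAAAAAAAAAAAAAAAAAAA="/>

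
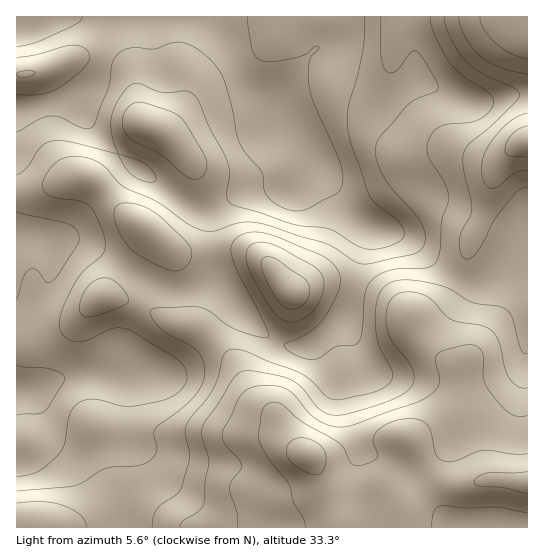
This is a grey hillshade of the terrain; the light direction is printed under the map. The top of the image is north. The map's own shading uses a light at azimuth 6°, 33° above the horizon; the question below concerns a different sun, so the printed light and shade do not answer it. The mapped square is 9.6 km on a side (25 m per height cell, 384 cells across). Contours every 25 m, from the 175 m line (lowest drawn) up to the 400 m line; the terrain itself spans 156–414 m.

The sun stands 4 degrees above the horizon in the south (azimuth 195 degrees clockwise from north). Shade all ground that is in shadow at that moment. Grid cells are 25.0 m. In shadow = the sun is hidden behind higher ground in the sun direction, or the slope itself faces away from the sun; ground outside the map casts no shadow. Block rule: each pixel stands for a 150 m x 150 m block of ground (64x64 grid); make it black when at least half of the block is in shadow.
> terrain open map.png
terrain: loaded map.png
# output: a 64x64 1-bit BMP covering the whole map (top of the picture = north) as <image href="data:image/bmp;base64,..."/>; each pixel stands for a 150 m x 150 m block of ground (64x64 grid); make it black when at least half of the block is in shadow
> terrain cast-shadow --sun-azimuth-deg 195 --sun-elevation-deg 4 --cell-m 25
<image width="64" height="64" href="data:image/bmp;base64,Qk0+AgAAAAAAAD4AAAAoAAAAQAAAAEAAAAABAAEAAAAAAAACAAATCwAAEwsAAAIAAAAAAAAA////AAAAAAAAAAAAAAAAAAAAAAAAAAAAGAAAAAAAAAD8AAAAAAAAAP4AAAAAAAAA/AAAAAAAAAD8AAAAAAAAAHgAAAAAAAADAAAAAAAAAA8AAAAAAAAAAgAAAAAHAAAAAAAAAB+AAAAAAAAAH8AAAAAAAAAf/8AAAAAAAB//wAAAAAAAP//gAAAAAAD//+AAAAAAA///wAAAAAAH//+AAAAAAAf/wAAAAAAAB/+AAAAAAAAP/4AAAAAAAA//AAAAAAAAH/wAAAAAAAAfAAAAQAAAAAAAAABgAAAAAAAAAGAAAAAAAAAAAAAAAAAAADAAAAAAAAAB+AAAAAAAAAP4AAAAAAAYB/gAAAAAAD4P+AAAAAAA///4AAAAAAH///AAAAAAA///8AAAAAYP///gAAAAHx//8IAAAAB+H//AAAAAAf4f/4AAAAAD+A//gAAAAAfwD/8AAAAAB/AH/wAAAAAP4AP+AAAAAD/AAfwAAAAA/wAA+AAAAAP4AAAwAAAAA/AAAAAAAAAH8AAAAAAAAAPgAAAAAAAAA+AAAAAAAD8AwHAAAAAADwAB8AAAAAADAAHwAAAAAAEAAfAAAAAAAAAA4AAAAAAAAADAAAAAAAAAAAAAAAAAAPAAAAAAAAAA/AAAAAAAAAD+AAAAAAAAAP8AAAAAAAAAfgAAAAAAAAAAAAAAAAAAAA=="/>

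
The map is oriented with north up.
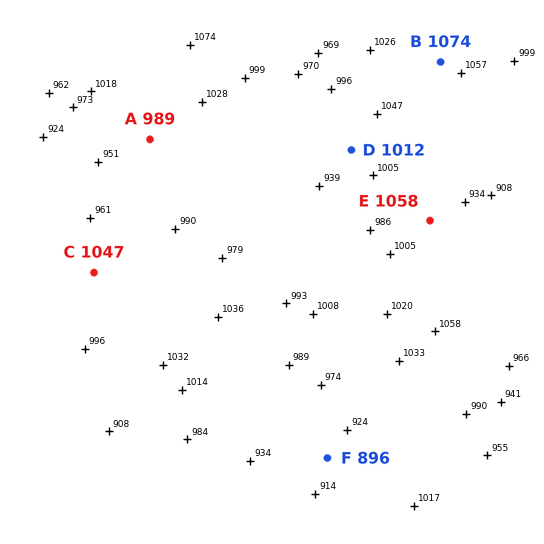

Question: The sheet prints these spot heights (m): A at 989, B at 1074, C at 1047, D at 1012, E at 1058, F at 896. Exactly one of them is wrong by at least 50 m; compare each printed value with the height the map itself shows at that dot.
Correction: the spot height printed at E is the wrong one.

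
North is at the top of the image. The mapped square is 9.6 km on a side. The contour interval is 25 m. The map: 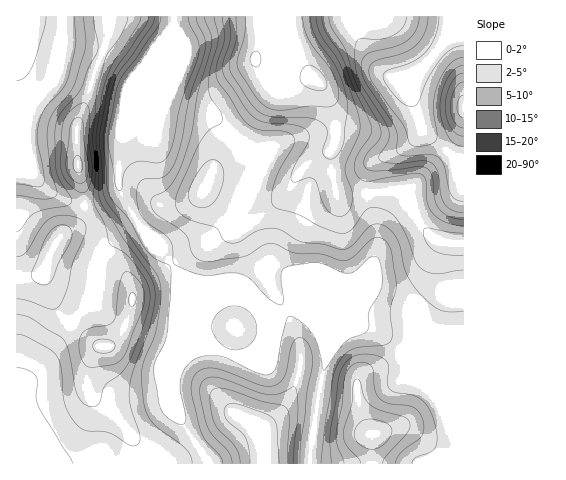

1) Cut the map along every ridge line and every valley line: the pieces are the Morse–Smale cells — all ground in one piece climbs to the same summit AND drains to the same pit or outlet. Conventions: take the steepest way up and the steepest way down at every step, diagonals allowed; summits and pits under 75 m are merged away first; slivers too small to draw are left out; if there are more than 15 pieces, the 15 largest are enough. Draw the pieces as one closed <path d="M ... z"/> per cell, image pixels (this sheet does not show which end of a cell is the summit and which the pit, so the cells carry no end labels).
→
<path d="M263 16l-89 1 0 9-12 15-41 100-2 46 16 31 7 10 15 13 6 12 12 17 6 5 27 6 71 29 7-4 28 0 7 3 58 24 27 21 11-2 46 0 1-108-22-3-12-7-10-11-5-9-6-25-49 5-23 0-6-25 0-17 5-11 0-19-7-24-7-13-8-7-13 3-22 12-9-6-15-26 6-25z"/><path d="M173 16l-157 1 1 447 192-1-26-39-11-25 0-81 4-47-13-18-6-12-17-16-21-38 0-23 3-27 40-96 12-15z"/><path d="M447 16l-183 0-9 45 11 20 13 12 32-15 3 0 10 11 12 33 0 19-5 11 0 17 6 25 23 0 49-5 6 25 12 18 15 9 21 3 1-85-11-2-29-25-16-41 7-16 28-32 5-17z"/><path d="M176 270l-4 48 0 81 11 25 23 34 1 4 2 2 100 0 8-61 8-38-1-18-8-17-10-11-18-10-14 0-66-28-25-6 9 6 56 23 8 9 5 9 0 13-3 8-7 7-10 4-17-2-15-16-20-49-5-9z"/><path d="M314 306l-28 1 15 9 11 10 10 15 3 10 0 14-8 38-7 60 153 1 1-111-47-1-11 2-27-21z"/><path d="M463 16l-15 1 0 9-5 17-28 32-7 14 16 43 29 25 5 1 6 0z"/>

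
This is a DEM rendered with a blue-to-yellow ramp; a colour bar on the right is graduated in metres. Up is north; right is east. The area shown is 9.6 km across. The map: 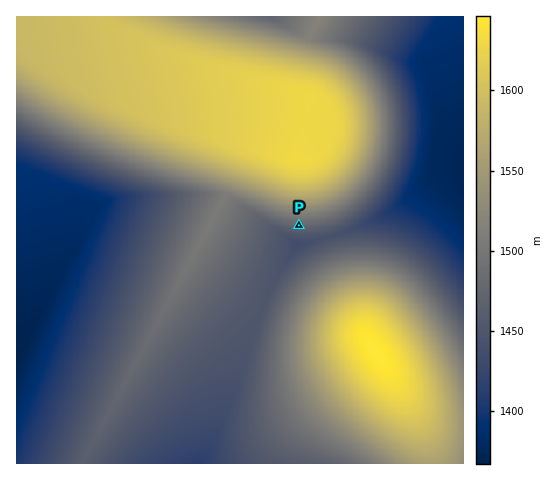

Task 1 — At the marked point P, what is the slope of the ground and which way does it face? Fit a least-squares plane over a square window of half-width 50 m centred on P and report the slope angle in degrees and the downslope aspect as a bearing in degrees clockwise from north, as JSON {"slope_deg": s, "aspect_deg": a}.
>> {"slope_deg": 8, "aspect_deg": 184}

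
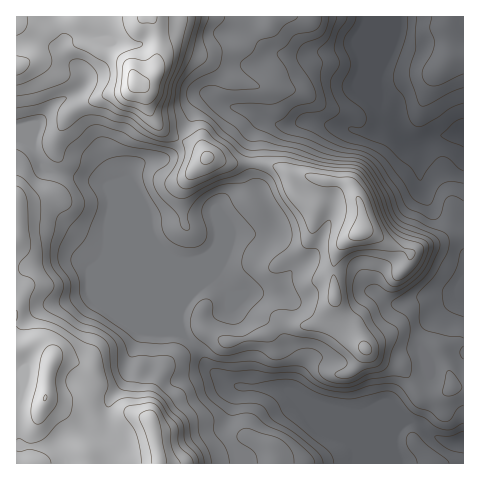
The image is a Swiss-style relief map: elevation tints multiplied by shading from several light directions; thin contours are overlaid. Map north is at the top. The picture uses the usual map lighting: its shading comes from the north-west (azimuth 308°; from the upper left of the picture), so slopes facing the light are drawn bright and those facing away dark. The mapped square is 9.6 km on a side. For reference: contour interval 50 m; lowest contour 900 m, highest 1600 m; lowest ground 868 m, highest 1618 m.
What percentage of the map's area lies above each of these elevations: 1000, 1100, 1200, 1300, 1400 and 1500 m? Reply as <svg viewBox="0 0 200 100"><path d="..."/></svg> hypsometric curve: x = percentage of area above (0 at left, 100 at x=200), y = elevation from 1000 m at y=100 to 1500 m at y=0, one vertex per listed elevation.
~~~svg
<svg viewBox="0 0 200 100"><path d="M184 100l-29-20-46-20-44-20-29-20-29-20"/></svg>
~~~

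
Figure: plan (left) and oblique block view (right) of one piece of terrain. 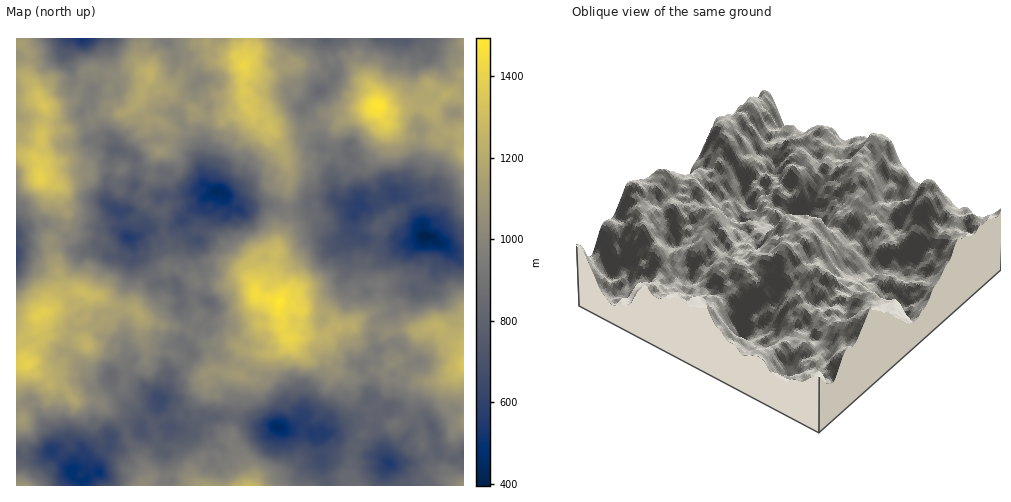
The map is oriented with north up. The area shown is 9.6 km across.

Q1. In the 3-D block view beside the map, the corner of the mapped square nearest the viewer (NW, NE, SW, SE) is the SE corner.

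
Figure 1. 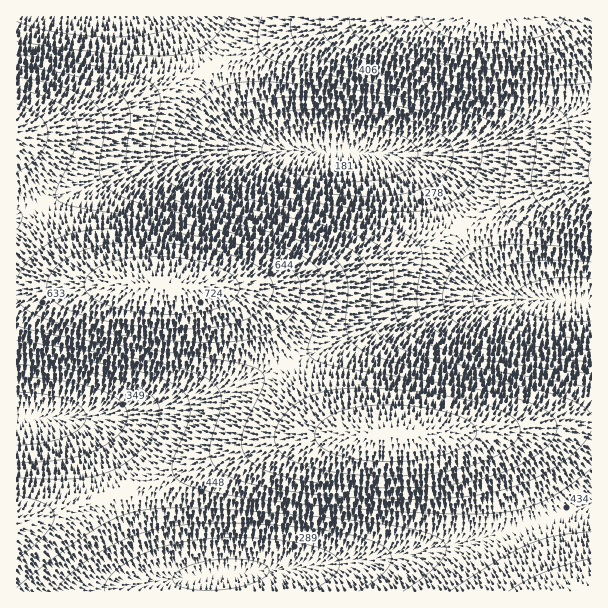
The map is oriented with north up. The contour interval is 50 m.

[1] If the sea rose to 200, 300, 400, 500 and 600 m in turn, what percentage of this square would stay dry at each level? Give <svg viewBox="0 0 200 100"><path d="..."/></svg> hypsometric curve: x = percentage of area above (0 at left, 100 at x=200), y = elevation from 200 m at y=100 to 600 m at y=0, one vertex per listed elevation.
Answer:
<svg viewBox="0 0 200 100"><path d="M194 100l-27-25-47-25-49-25-40-25"/></svg>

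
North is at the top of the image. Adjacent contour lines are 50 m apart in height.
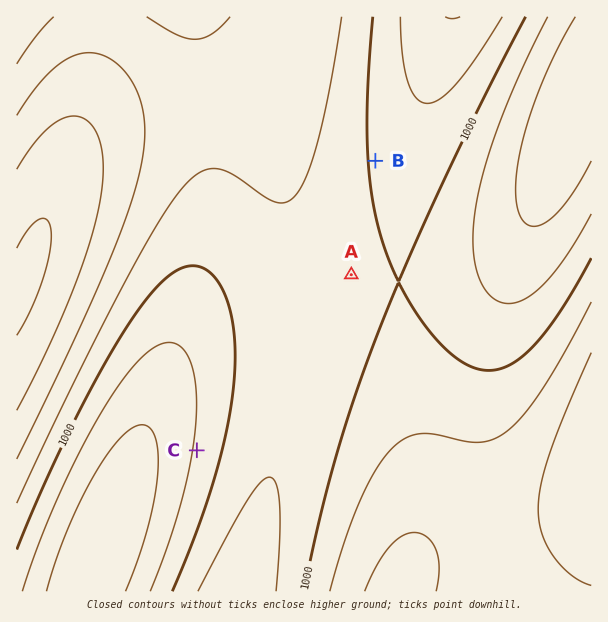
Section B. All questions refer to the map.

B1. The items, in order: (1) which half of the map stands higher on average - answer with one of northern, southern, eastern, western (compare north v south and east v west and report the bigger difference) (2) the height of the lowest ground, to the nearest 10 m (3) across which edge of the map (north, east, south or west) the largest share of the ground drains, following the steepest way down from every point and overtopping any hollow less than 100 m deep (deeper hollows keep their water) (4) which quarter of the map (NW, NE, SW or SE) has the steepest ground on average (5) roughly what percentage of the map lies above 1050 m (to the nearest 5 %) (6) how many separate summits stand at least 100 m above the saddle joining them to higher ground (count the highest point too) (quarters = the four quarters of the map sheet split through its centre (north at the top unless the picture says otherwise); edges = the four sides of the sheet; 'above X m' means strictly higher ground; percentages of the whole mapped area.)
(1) Taken as a whole, the northern half is higher than the southern.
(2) The lowest point is down at roughly 850 m.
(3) The largest share of the runoff leaves by the southern edge.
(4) The south-west quarter is the steepest part of the map.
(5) About 30 % of the map lies above 1050 m.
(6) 2 summits rise at least 100 m above their surroundings.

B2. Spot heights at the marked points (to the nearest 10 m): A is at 1020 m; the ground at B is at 990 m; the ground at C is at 960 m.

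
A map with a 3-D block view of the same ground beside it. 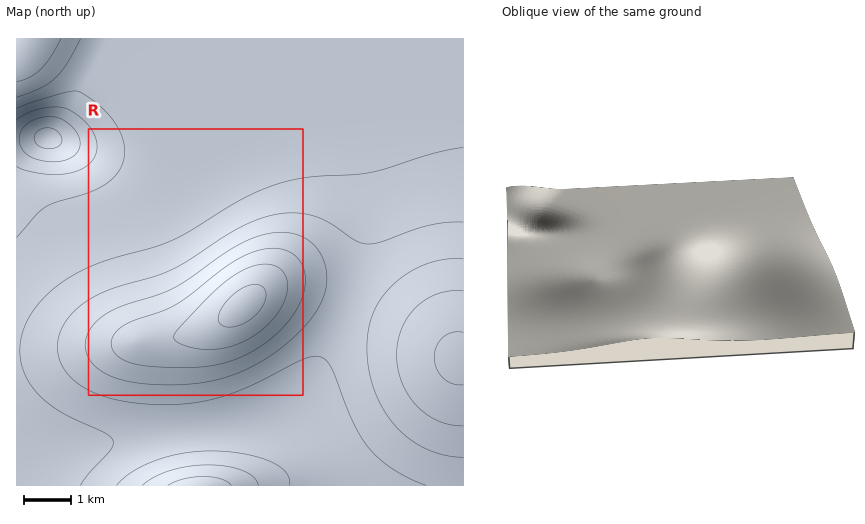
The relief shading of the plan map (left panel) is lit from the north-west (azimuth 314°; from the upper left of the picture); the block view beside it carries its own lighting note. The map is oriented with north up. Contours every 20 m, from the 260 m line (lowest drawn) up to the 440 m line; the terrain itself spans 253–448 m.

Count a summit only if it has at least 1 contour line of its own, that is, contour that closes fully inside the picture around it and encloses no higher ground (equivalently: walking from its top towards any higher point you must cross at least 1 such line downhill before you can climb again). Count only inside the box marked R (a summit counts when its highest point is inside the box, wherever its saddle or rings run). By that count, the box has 1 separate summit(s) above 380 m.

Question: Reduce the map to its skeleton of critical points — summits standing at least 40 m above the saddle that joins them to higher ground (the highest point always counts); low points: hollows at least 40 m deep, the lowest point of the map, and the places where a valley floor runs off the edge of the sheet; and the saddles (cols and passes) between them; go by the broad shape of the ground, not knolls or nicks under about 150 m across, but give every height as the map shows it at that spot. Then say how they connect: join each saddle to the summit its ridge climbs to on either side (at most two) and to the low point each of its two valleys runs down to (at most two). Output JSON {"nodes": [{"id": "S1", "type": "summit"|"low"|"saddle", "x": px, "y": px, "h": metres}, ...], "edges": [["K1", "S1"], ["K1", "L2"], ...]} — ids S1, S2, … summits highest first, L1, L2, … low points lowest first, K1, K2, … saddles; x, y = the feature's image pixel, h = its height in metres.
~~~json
{"nodes": [
{"id": "S1", "type": "summit", "x": 243, "y": 306, "h": 448},
{"id": "S2", "type": "summit", "x": 458, "y": 358, "h": 424},
{"id": "S3", "type": "summit", "x": 199, "y": 485, "h": 413},
{"id": "S4", "type": "summit", "x": 32, "y": 41, "h": 376},
{"id": "L1", "type": "low", "x": 47, "y": 138, "h": 253},
{"id": "K1", "type": "saddle", "x": 348, "y": 302, "h": 371},
{"id": "K2", "type": "saddle", "x": 328, "y": 464, "h": 350},
{"id": "K3", "type": "saddle", "x": 187, "y": 429, "h": 348},
{"id": "K4", "type": "saddle", "x": 106, "y": 39, "h": 327}],
"edges": [["K1", "S1"], ["K1", "S2"], ["K1", "L1"], ["K2", "S2"], ["K2", "S3"], ["K2", "L1"], ["K3", "S1"], ["K3", "S3"], ["K3", "L1"], ["K4", "S1"], ["K4", "S4"], ["K4", "L1"]]}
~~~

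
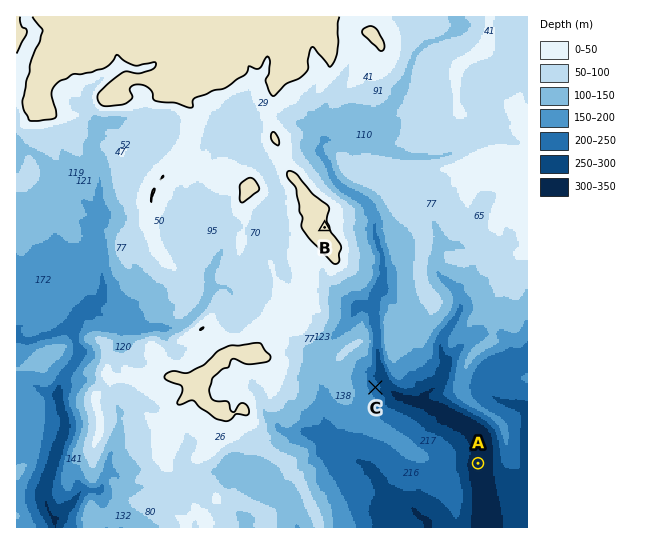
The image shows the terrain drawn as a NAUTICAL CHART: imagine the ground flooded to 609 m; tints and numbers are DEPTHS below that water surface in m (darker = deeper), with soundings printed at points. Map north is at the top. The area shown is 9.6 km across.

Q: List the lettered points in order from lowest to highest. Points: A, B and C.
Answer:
A C B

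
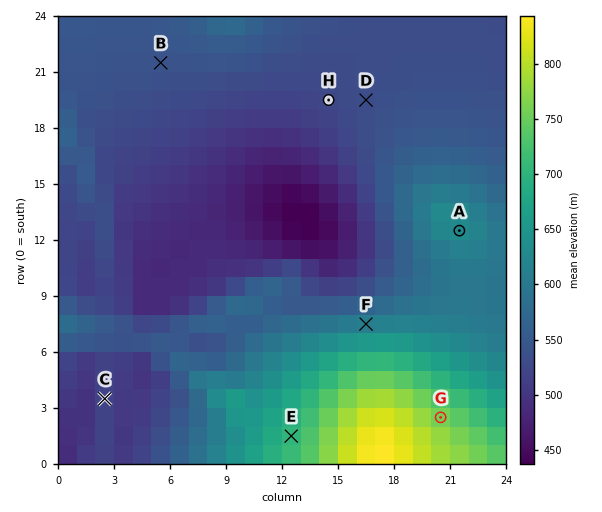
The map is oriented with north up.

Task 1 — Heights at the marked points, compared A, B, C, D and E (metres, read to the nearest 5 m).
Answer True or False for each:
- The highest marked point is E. True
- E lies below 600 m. False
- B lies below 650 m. True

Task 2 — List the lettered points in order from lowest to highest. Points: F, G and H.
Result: H F G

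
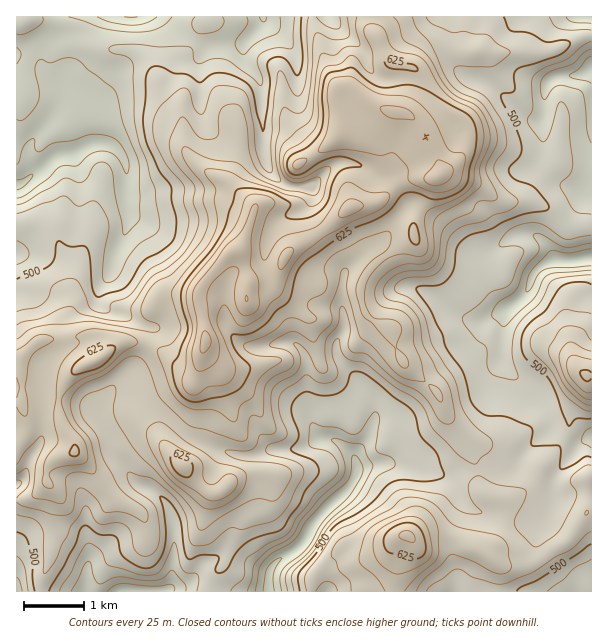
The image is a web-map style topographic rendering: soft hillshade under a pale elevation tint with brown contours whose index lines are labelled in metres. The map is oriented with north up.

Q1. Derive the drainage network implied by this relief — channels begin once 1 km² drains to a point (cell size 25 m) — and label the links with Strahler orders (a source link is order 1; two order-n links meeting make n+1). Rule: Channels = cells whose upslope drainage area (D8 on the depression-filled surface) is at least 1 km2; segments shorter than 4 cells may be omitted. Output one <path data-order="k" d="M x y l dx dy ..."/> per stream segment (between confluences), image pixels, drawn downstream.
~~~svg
<path data-order="1" d="M89 549l0 17-2 1 0 18-1 2 0 4"/><path data-order="1" d="M554 504l1-1-1-21 1-2 2-6 15-16 6-11 7-7 6-2 0-1"/><path data-order="1" d="M453 486l-10-10-6-2-9-4-8 0-1-2-12 0-2-1-7 0-2-2-36 0-3 2"/><path data-order="2" d="M357 467l0 3-3 4 0 5-4 6 0 1-21 21-2 0-3 3 0 2-10 10-11 20-9 9-13 7-9 9-3 6 0 18"/><path data-order="2" d="M356 461l0 4 1 2"/><path data-order="1" d="M212 446l1 1 8 2 4 3 3 0 6 3 6 0 2 1 12 0 1-1 3 0 2-2 3 0 6-3 27 0 1-1 6 0 14-9 13 0"/><path data-order="2" d="M330 440l3 0 6 3 15 15 2 3"/><path data-order="1" d="M543 435l8-7 0-8-2-1 0-3-3-3-1-5-8-9 0-1-33-33-1-3 0-23"/><path data-order="1" d="M41 402l0 39-8 11-4 9 0 3-2 1 0 3-1 2 0 3-3 6-5 4-1 0 0 2"/><path data-order="1" d="M105 398l-7 7-2 3 0 12 5 5 6 10 1 9 2 2 1 6 3 3 0 1 12 12 3 6 11 11 12 4 15 15 3 6 0 3 1 2 2 12 1 1 0 27-1 2 0 27-2 3-3 3-4 0-2 1-43 0"/><path data-order="1" d="M501 357l0-16 2-2"/><path data-order="1" d="M245 345l3 0 1 2 17 0 1-2 6 0 2-1 19 0 8 6 3 6 0 3 1 1 0 45 3 6 2 11 3 6 10 10 5 0 1 2"/><path data-order="2" d="M503 339l0-19 6-12"/><path data-order="1" d="M141 324l-9-4-6-5-18-4-9-9 0-12 5-5 7-13 0-5 2-1 0-5 1-1 2-8 6-10 0-3 3-5 0-3 3-6 0-18"/><path data-order="2" d="M509 308l9-8 1 0 6-6 0-1 3-3 0-3 2-2 0-3 1-1 2-6 10-11 12-4"/><path data-order="1" d="M426 293l6 4 2 0 15 14 15 7 25 0 20-10"/><path data-order="1" d="M345 273l-1 2 0 6-2 1 0 32 2 1 0 14-8 15 0 9 3 6 18 18 0 1 6 6 0 2 9 9 2 3 0 6 1 1 0 14-3 4-1 8-5 9-10 10 0 11"/><path data-order="2" d="M555 260l26 0 1-2 9 0"/><path data-order="1" d="M494 249l7-6 2 0 4-4 6-2 2-1 21 0 3 1 10 11 6 12"/><path data-order="1" d="M141 221l-6-3-6-6 0-3-1-2"/><path data-order="2" d="M128 207l0-18-2-1 0-23-1-1 0-3-3-6-9-9-3-2-20 0-16 9-6 0-2 2-9 1-6 3-10 11-6 3-8 7-1 0"/><path data-order="2" d="M303 186l-15 0-6-4-1 0-12-12 0-3-3-5 0-4-2-2 0-7-1-2 0-34-2-2 0-27-4-9-11-12 0-3-1-1 0-17"/><path data-order="2" d="M26 180l-6 5-3 0 0-2"/><path data-order="1" d="M381 176l-6 0-10-9-3 0-6-3-20 0-3 1-16 17-6 1-2 2-4 0-2 1"/><path data-order="1" d="M542 146l0-27 1-3"/><path data-order="2" d="M543 116l0-18 2-2 0-6 1-1 0-3 3-3 0-2 6-4 15 0 2-2 7 0 12-6 0-1"/><path data-order="1" d="M60 101l-3 7-3 3-4 9-20 23 0 3-1 1 0 14 3 4 0 9-6 6"/><path data-order="1" d="M200 95l0-36 13-14 29 0 3-3"/><path data-order="1" d="M480 81l3 0 11 6 28 29 6 3 12 0 3-3"/><path data-order="1" d="M297 65l0-3-1-2 0-3-2-1-1-6-29-29 0-3-1-1"/><path data-order="2" d="M245 42l18-18 0-7"/><path data-order="1" d="M332 20l-2-3-1 0"/><path data-order="1" d="M575 17l16 0"/>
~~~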